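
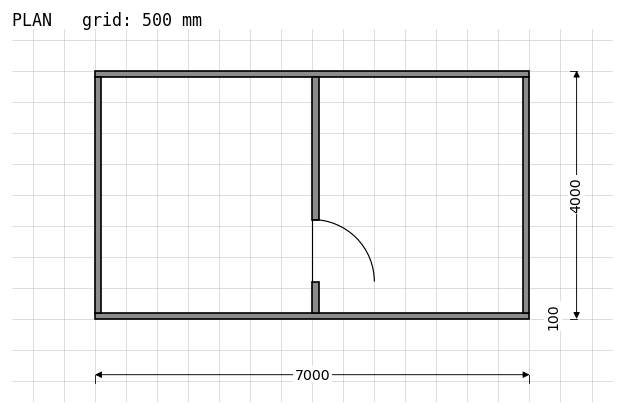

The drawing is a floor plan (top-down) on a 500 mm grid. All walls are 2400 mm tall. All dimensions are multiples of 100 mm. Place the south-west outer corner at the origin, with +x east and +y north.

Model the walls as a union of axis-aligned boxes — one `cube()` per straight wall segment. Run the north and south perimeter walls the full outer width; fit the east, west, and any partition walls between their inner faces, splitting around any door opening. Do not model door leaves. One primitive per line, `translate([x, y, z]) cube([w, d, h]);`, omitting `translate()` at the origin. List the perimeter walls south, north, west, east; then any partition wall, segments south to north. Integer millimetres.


cube([7000, 100, 2400]);
translate([0, 3900, 0]) cube([7000, 100, 2400]);
translate([0, 100, 0]) cube([100, 3800, 2400]);
translate([6900, 100, 0]) cube([100, 3800, 2400]);
translate([3500, 100, 0]) cube([100, 500, 2400]);
translate([3500, 1600, 0]) cube([100, 2300, 2400]);


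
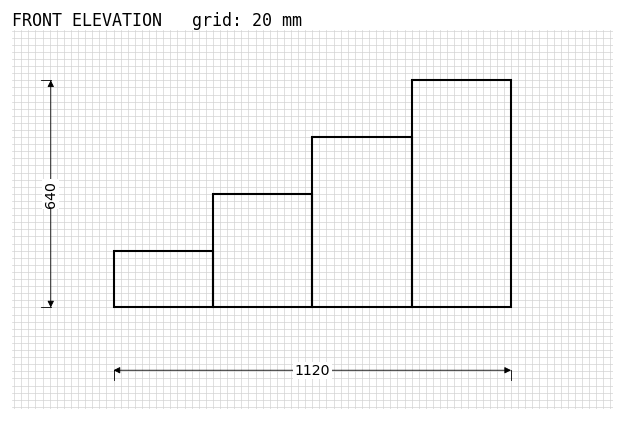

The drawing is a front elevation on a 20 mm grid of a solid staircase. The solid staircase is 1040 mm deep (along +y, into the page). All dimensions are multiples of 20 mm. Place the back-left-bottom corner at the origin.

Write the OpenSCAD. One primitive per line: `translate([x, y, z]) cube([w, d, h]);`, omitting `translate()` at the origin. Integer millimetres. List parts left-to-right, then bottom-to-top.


cube([280, 1040, 160]);
translate([280, 0, 0]) cube([280, 1040, 320]);
translate([560, 0, 0]) cube([280, 1040, 480]);
translate([840, 0, 0]) cube([280, 1040, 640]);


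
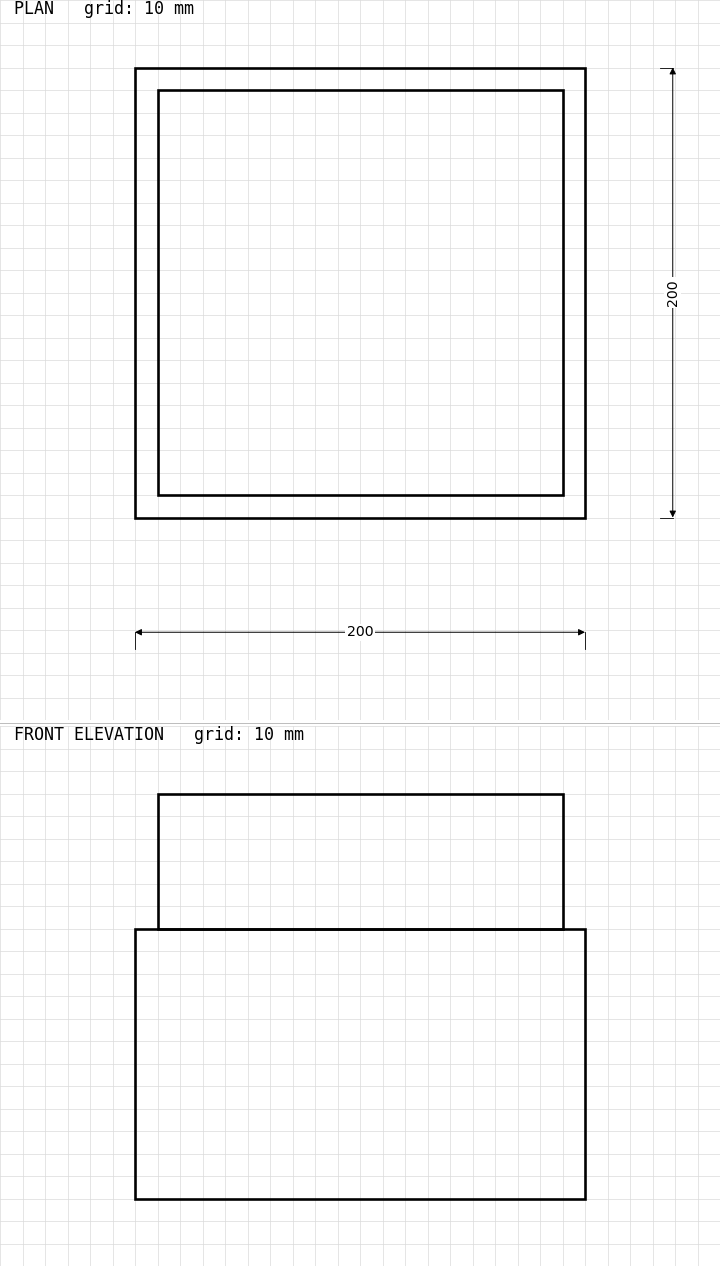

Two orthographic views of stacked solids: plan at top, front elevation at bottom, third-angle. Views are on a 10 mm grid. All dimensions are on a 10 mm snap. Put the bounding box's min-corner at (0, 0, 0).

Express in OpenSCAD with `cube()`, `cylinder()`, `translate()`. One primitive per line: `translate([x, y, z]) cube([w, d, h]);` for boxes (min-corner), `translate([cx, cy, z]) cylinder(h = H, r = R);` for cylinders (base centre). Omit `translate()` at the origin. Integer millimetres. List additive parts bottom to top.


cube([200, 200, 120]);
translate([10, 10, 120]) cube([180, 180, 60]);


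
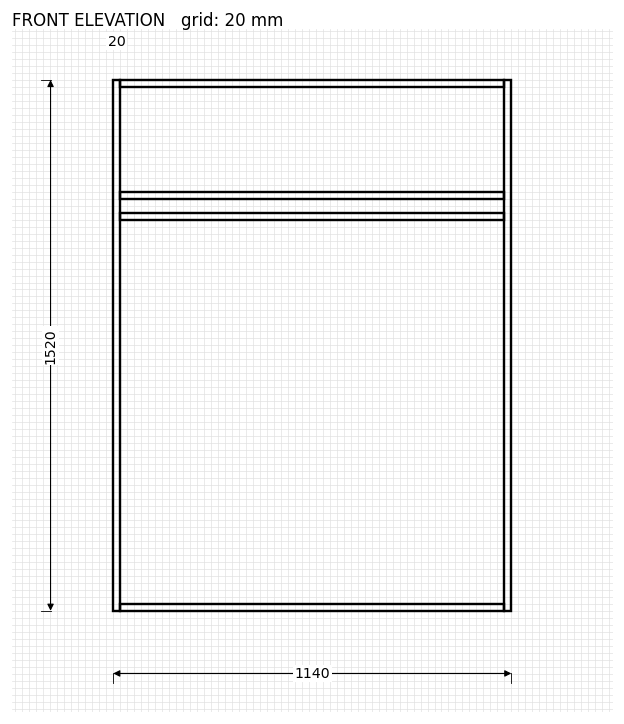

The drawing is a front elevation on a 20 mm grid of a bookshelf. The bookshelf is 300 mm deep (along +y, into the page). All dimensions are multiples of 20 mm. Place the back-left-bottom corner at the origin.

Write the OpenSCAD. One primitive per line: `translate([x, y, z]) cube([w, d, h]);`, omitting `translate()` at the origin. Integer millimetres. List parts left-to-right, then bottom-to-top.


cube([20, 300, 1520]);
translate([20, 0, 0]) cube([1100, 300, 20]);
translate([20, 0, 1120]) cube([1100, 300, 20]);
translate([20, 0, 1180]) cube([1100, 300, 20]);
translate([20, 0, 1500]) cube([1100, 300, 20]);
translate([1120, 0, 0]) cube([20, 300, 1520]);


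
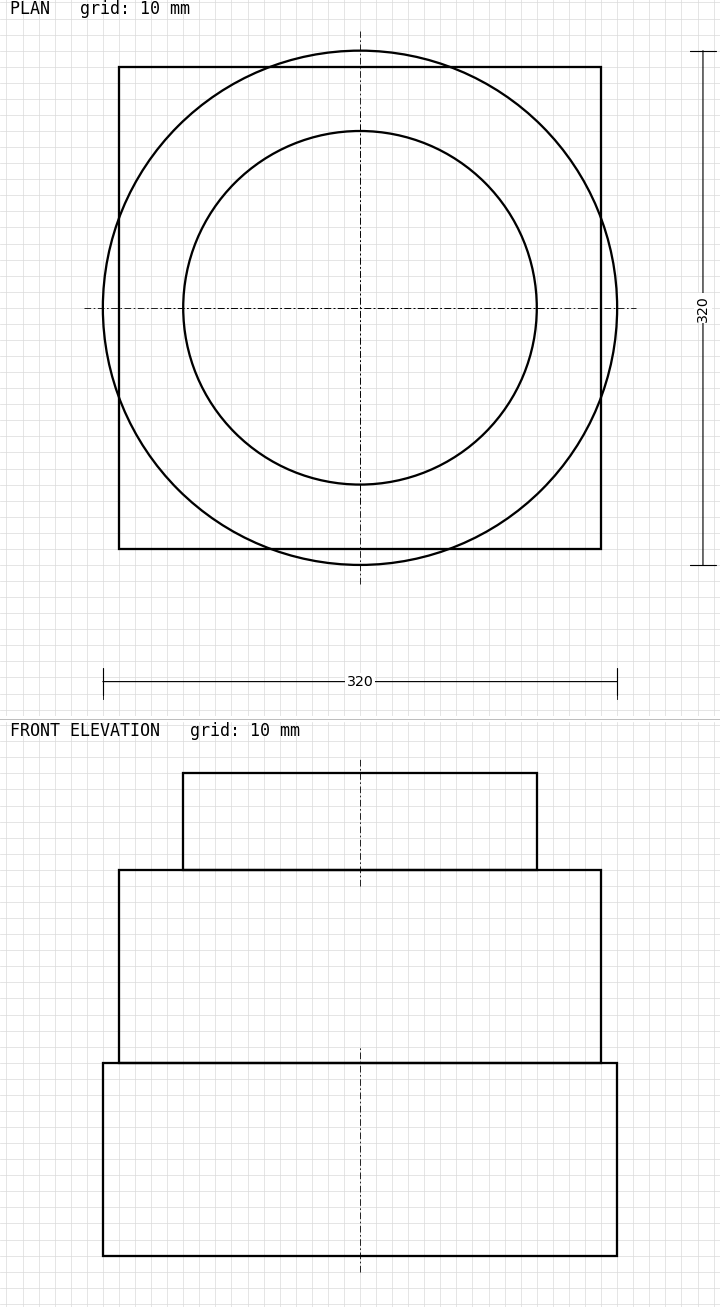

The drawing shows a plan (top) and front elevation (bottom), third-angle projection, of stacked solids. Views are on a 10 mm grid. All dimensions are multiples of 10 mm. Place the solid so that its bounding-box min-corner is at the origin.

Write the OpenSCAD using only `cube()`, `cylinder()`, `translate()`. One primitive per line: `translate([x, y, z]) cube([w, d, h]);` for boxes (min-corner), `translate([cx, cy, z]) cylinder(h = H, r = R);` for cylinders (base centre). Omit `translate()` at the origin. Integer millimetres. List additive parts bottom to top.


translate([160, 160, 0]) cylinder(h = 120, r = 160);
translate([10, 10, 120]) cube([300, 300, 120]);
translate([160, 160, 240]) cylinder(h = 60, r = 110);


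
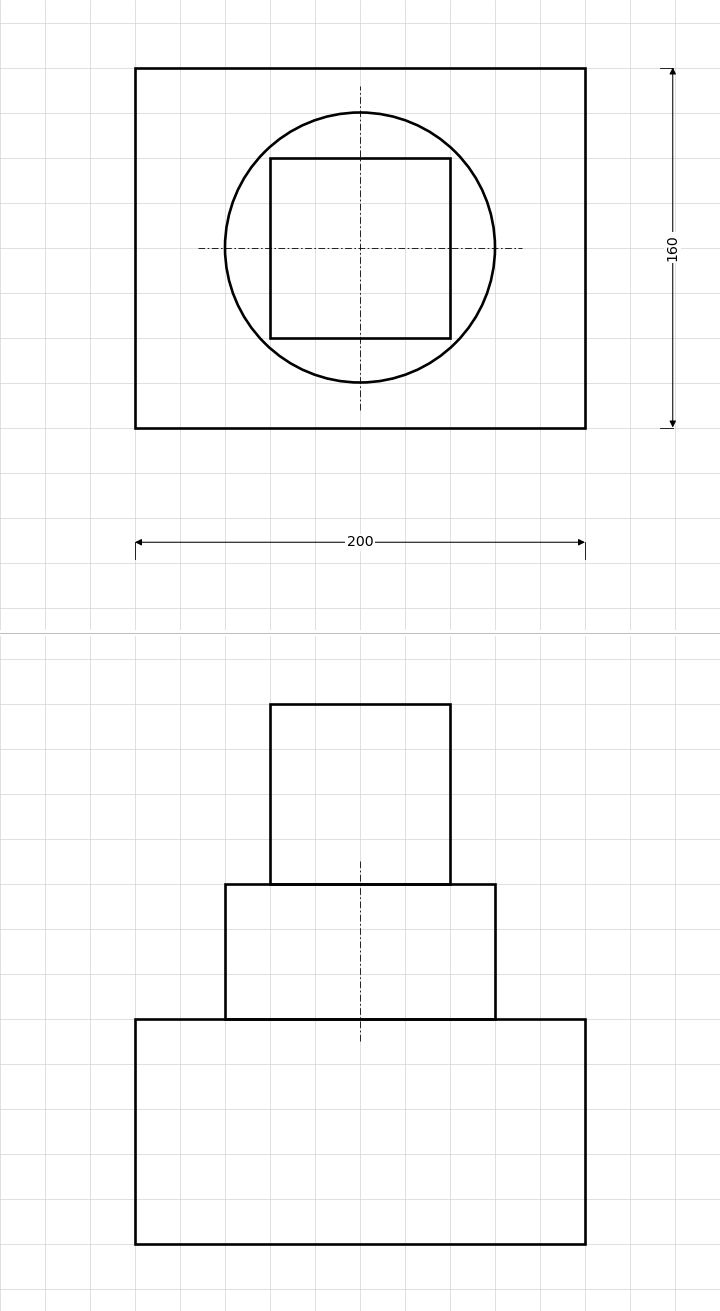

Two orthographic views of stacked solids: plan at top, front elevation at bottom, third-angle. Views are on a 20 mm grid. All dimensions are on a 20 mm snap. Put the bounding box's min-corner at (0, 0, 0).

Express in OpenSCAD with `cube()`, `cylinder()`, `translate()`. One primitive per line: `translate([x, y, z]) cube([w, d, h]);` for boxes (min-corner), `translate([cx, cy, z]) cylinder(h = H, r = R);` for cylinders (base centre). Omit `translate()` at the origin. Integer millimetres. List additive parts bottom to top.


cube([200, 160, 100]);
translate([100, 80, 100]) cylinder(h = 60, r = 60);
translate([60, 40, 160]) cube([80, 80, 80]);


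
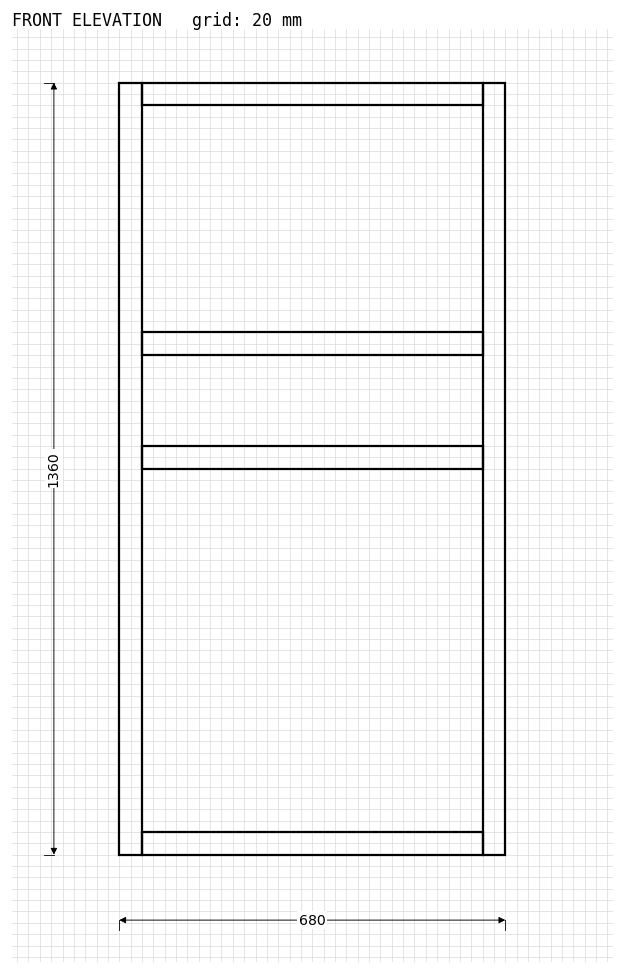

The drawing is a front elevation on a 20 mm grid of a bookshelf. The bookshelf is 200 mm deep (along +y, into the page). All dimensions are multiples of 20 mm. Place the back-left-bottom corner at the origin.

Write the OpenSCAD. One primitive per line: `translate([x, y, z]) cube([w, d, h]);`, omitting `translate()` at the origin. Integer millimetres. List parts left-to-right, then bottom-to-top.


cube([40, 200, 1360]);
translate([40, 0, 0]) cube([600, 200, 40]);
translate([40, 0, 680]) cube([600, 200, 40]);
translate([40, 0, 880]) cube([600, 200, 40]);
translate([40, 0, 1320]) cube([600, 200, 40]);
translate([640, 0, 0]) cube([40, 200, 1360]);


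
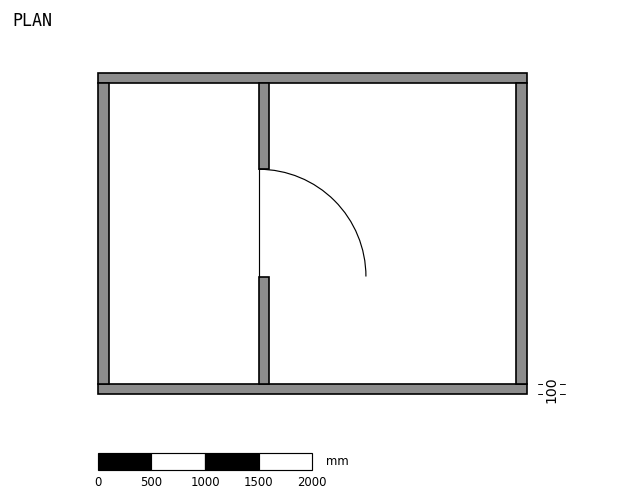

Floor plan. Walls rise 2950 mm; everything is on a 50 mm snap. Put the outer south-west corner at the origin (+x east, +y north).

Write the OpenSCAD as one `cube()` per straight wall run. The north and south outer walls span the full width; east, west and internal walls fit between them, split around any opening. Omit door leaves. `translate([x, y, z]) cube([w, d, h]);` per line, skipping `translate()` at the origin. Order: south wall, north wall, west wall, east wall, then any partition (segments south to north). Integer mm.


cube([4000, 100, 2950]);
translate([0, 2900, 0]) cube([4000, 100, 2950]);
translate([0, 100, 0]) cube([100, 2800, 2950]);
translate([3900, 100, 0]) cube([100, 2800, 2950]);
translate([1500, 100, 0]) cube([100, 1000, 2950]);
translate([1500, 2100, 0]) cube([100, 800, 2950]);


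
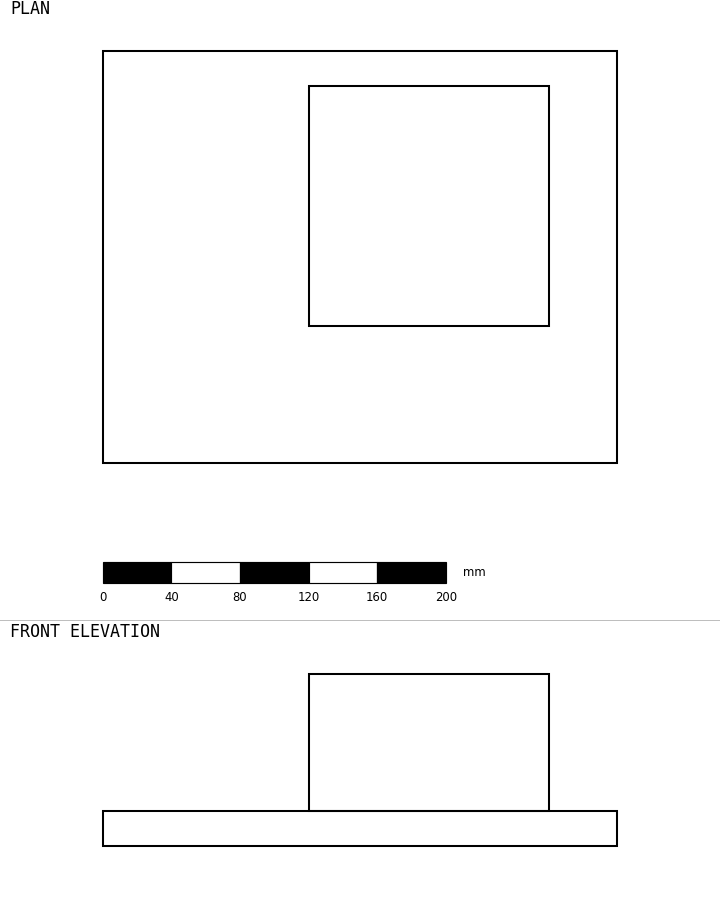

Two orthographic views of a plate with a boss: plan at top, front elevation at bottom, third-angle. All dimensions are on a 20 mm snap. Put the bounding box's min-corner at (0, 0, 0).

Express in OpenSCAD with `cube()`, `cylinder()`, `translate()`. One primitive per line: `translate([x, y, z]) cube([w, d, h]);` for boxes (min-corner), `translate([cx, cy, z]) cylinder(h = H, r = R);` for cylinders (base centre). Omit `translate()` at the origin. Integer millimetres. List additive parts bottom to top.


cube([300, 240, 20]);
translate([120, 80, 20]) cube([140, 140, 80]);


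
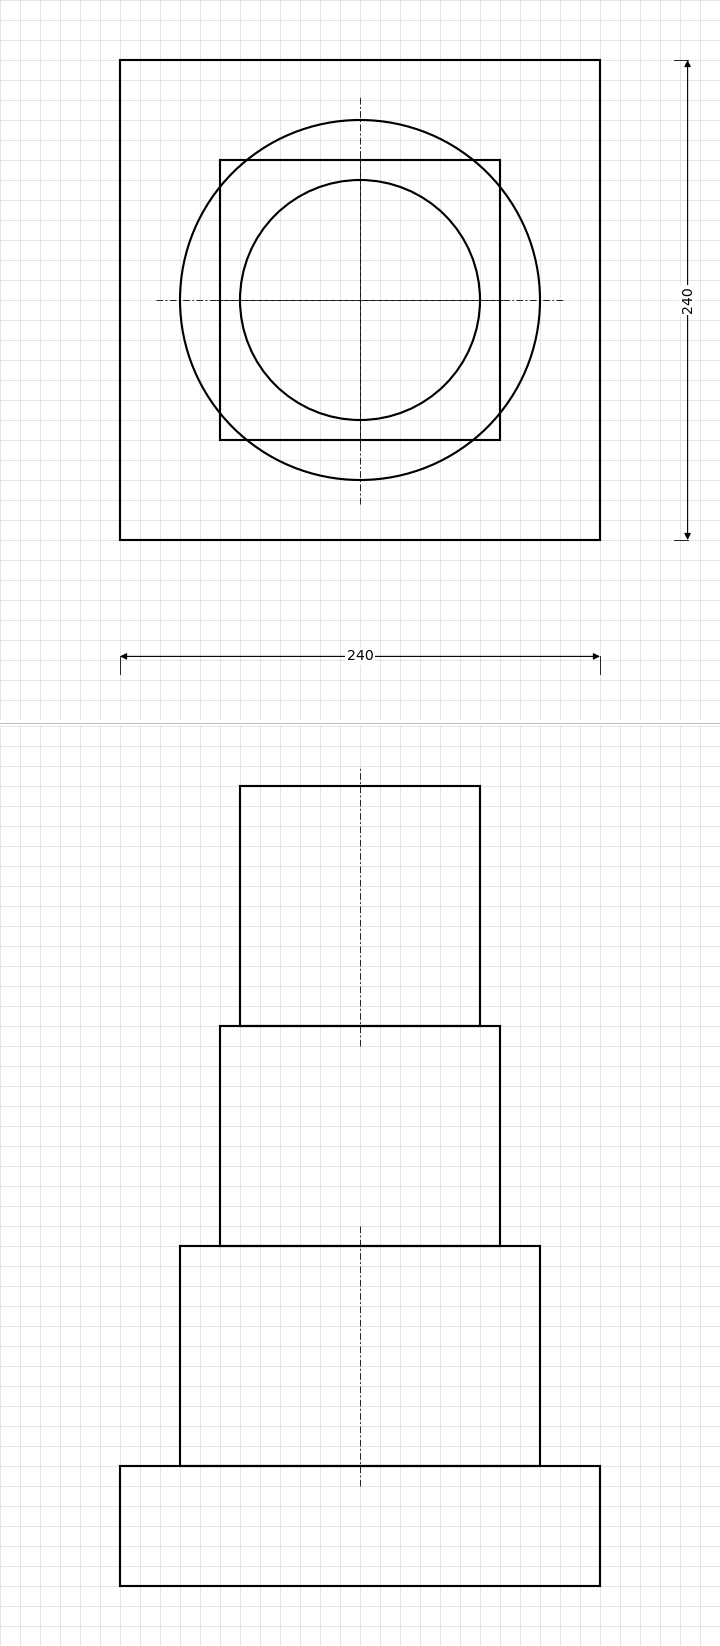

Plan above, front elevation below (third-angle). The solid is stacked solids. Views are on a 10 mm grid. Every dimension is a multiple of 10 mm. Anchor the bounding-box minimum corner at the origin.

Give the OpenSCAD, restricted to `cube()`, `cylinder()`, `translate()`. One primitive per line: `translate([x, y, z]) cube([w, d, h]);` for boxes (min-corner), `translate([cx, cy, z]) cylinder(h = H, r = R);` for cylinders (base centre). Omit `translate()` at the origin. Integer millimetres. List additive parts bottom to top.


cube([240, 240, 60]);
translate([120, 120, 60]) cylinder(h = 110, r = 90);
translate([50, 50, 170]) cube([140, 140, 110]);
translate([120, 120, 280]) cylinder(h = 120, r = 60);


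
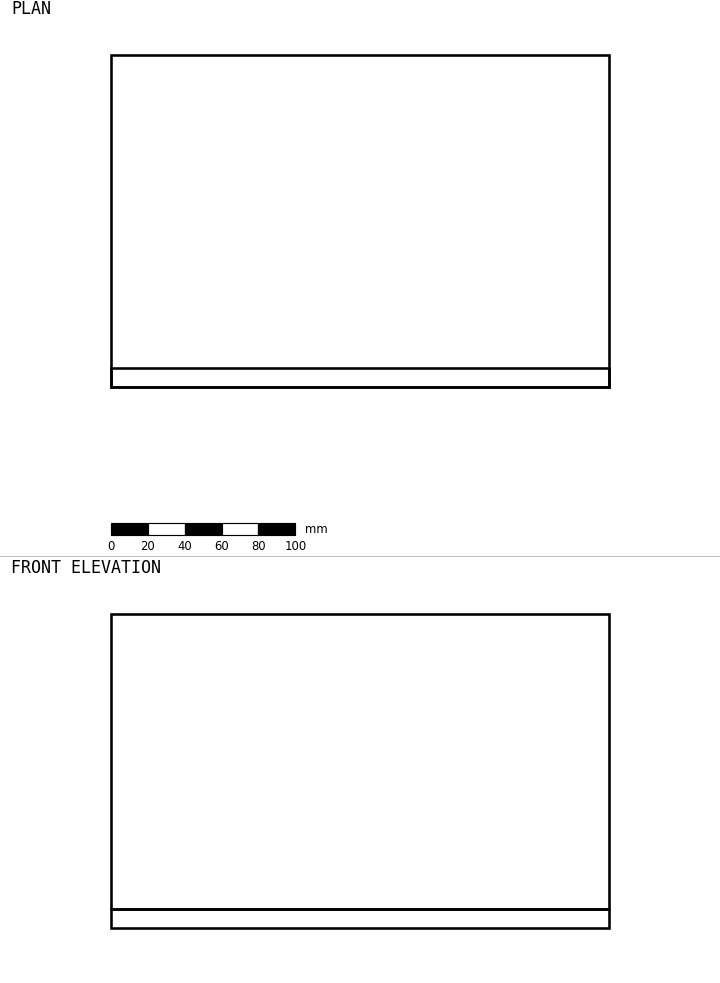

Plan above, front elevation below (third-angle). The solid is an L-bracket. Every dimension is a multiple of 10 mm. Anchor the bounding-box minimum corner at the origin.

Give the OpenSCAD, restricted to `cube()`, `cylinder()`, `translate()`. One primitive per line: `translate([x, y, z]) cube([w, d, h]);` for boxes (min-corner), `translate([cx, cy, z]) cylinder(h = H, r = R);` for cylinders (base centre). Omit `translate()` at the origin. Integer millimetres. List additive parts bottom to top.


cube([270, 180, 10]);
translate([0, 0, 10]) cube([270, 10, 160]);


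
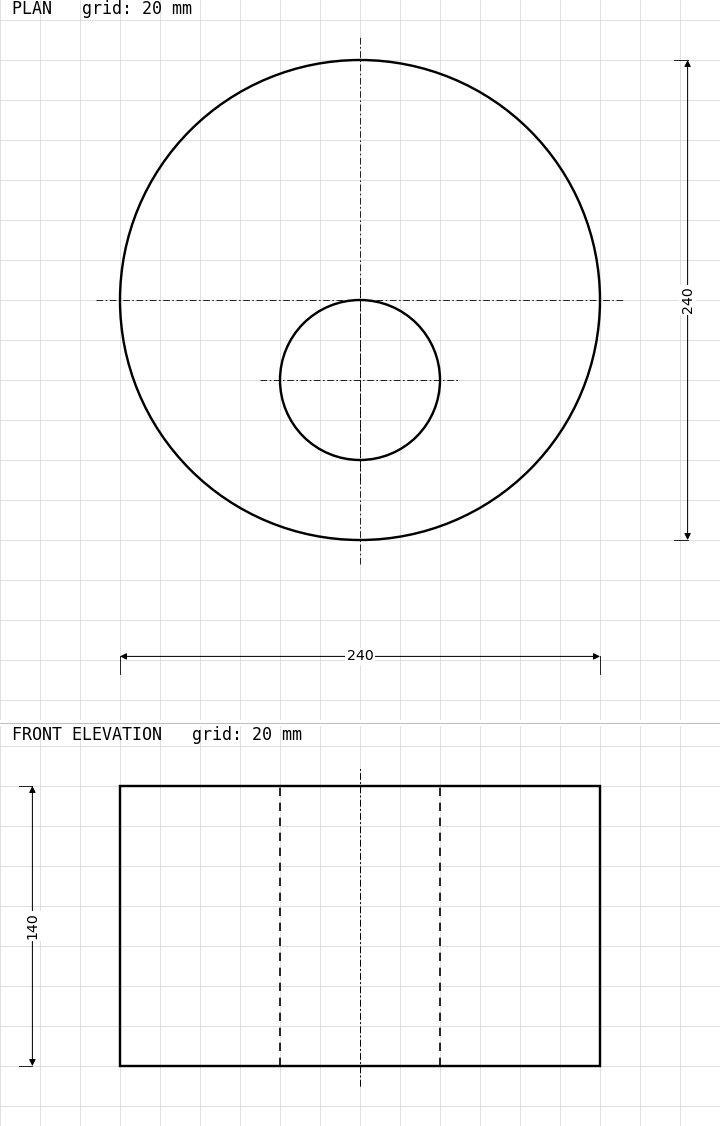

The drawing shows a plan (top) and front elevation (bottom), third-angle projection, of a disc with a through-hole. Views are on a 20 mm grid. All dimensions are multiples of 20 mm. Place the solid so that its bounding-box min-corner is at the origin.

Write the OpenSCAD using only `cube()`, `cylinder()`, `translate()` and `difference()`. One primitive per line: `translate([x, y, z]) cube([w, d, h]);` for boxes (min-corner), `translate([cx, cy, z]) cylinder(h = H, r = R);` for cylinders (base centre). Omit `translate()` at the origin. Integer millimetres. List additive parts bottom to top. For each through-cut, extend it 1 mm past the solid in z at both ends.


difference() {
  translate([120, 120, 0]) cylinder(h = 140, r = 120);
  translate([120, 80, -1]) cylinder(h = 142, r = 40);
}


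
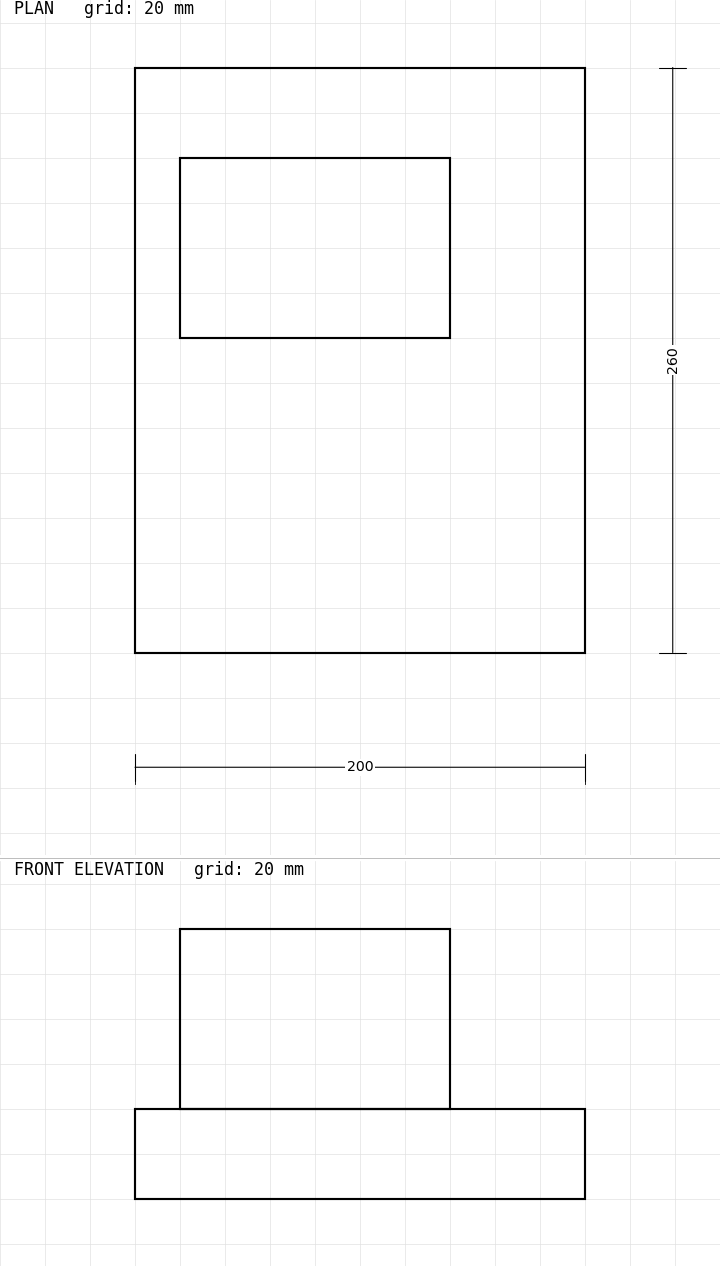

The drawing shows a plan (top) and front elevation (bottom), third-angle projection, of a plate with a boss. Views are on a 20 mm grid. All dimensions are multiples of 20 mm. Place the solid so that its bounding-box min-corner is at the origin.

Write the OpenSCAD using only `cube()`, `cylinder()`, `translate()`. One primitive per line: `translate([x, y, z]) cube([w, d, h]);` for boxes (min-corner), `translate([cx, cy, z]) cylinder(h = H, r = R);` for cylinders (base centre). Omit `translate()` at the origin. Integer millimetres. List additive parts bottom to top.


cube([200, 260, 40]);
translate([20, 140, 40]) cube([120, 80, 80]);


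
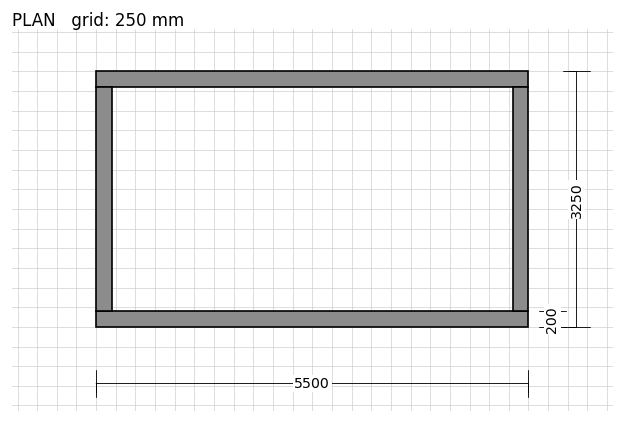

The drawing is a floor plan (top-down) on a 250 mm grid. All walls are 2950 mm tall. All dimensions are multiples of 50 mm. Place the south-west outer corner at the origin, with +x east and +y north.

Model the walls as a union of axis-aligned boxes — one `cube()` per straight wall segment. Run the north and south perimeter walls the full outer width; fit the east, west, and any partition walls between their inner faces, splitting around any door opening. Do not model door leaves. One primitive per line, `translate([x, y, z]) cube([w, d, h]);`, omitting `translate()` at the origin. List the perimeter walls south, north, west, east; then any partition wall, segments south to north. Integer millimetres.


cube([5500, 200, 2950]);
translate([0, 3050, 0]) cube([5500, 200, 2950]);
translate([0, 200, 0]) cube([200, 2850, 2950]);
translate([5300, 200, 0]) cube([200, 2850, 2950]);


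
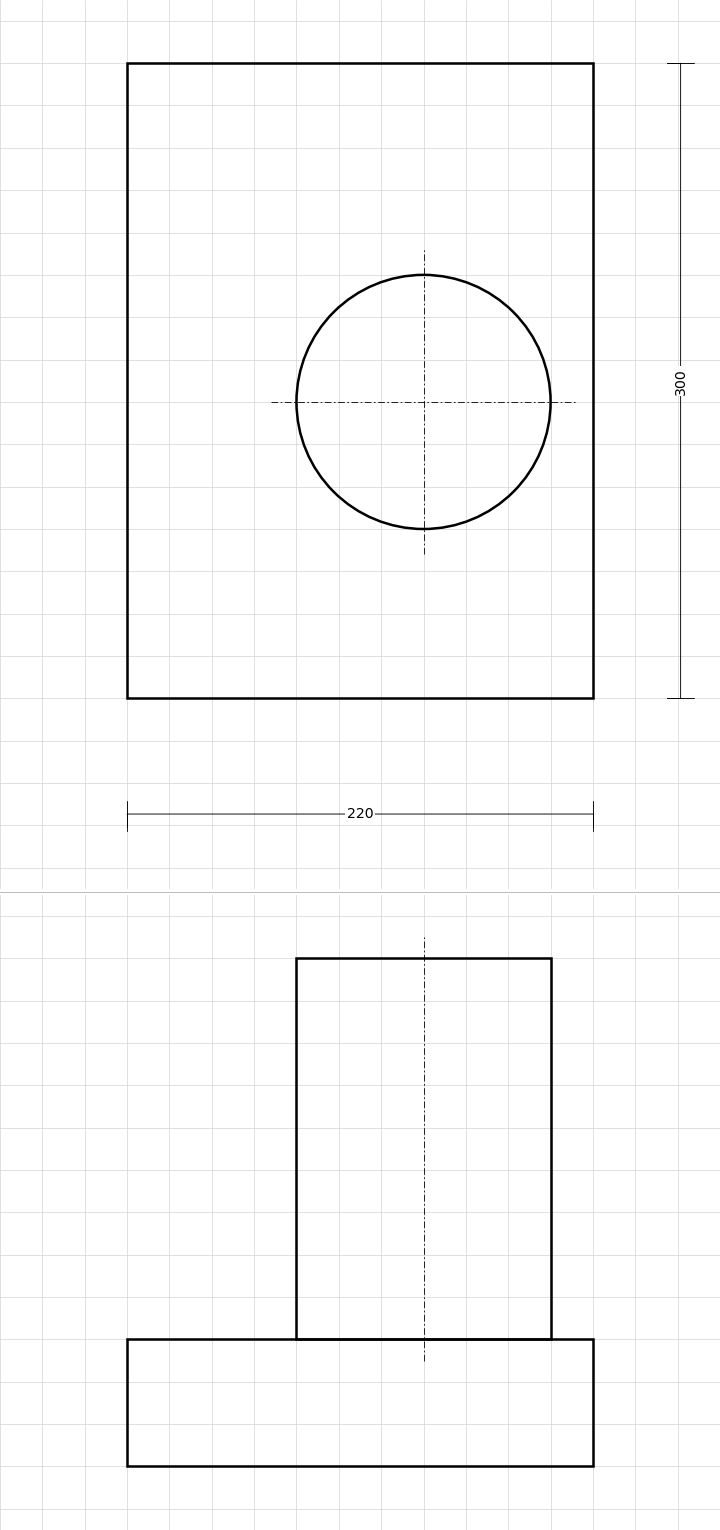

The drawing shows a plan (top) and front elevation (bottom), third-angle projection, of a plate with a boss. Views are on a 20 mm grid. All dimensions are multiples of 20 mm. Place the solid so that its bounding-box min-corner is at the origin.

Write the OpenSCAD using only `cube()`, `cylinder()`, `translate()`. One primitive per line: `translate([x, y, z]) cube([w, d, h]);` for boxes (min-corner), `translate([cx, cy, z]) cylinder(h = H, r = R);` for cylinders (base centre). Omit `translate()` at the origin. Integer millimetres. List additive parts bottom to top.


cube([220, 300, 60]);
translate([140, 140, 60]) cylinder(h = 180, r = 60);


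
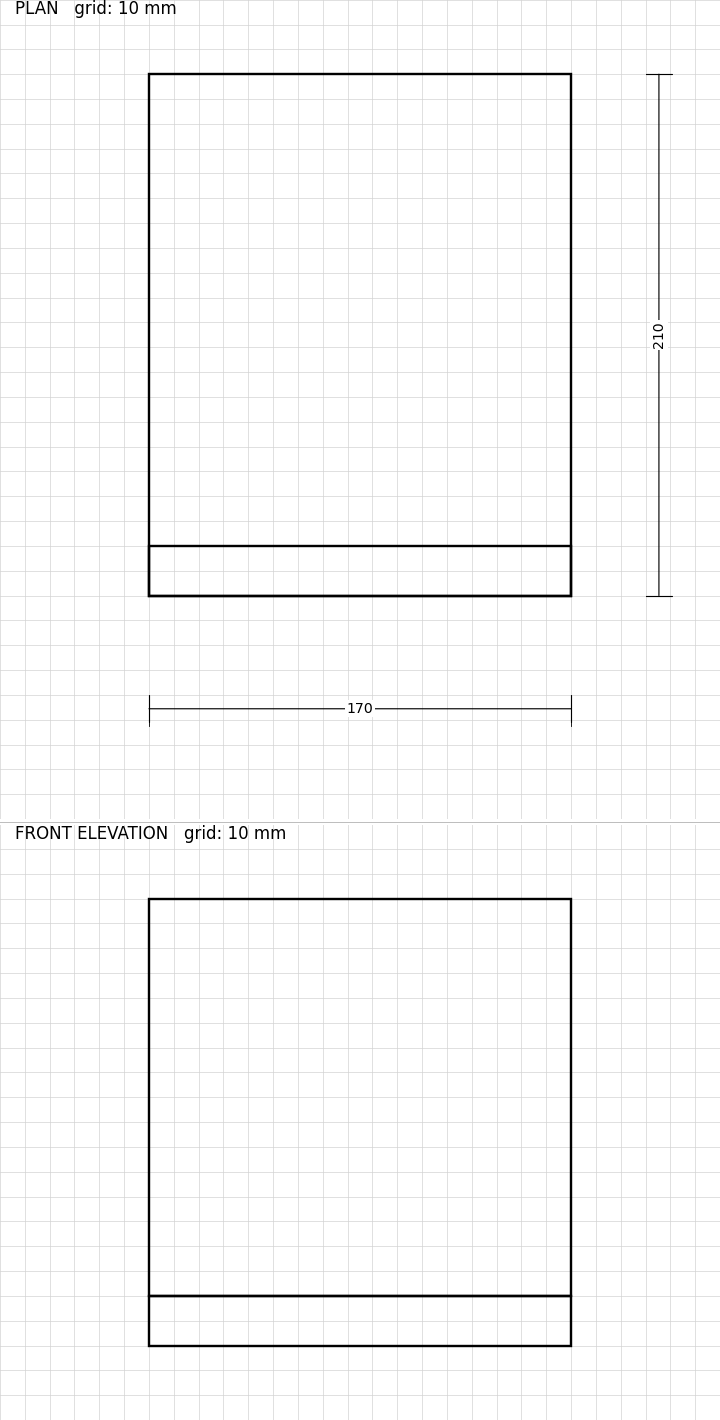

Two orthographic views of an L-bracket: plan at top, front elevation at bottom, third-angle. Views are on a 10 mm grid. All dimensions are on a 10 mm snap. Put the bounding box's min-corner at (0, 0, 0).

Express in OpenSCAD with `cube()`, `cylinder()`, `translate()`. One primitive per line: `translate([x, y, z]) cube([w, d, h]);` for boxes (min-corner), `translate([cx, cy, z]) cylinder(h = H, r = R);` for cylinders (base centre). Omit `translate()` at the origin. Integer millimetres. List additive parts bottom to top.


cube([170, 210, 20]);
translate([0, 0, 20]) cube([170, 20, 160]);


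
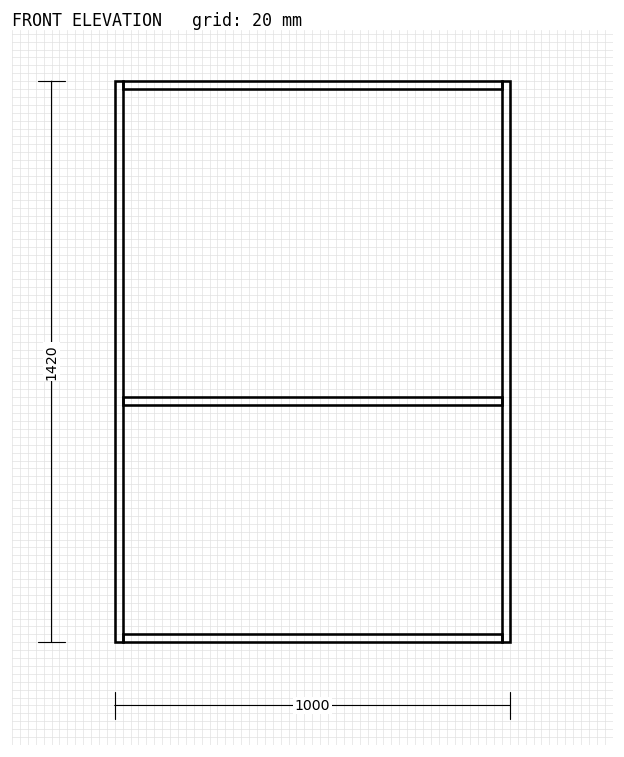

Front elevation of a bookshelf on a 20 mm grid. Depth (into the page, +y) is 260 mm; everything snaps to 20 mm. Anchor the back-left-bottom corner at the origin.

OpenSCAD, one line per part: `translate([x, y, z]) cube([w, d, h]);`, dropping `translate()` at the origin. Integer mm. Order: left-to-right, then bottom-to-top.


cube([20, 260, 1420]);
translate([20, 0, 0]) cube([960, 260, 20]);
translate([20, 0, 600]) cube([960, 260, 20]);
translate([20, 0, 1400]) cube([960, 260, 20]);
translate([980, 0, 0]) cube([20, 260, 1420]);


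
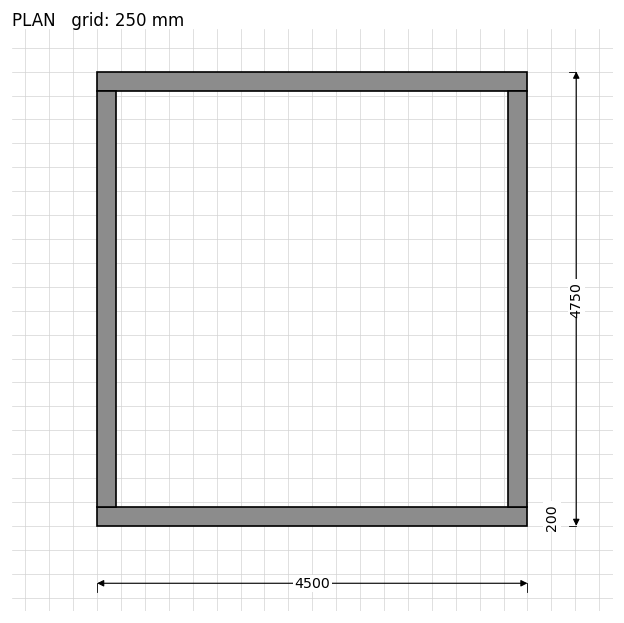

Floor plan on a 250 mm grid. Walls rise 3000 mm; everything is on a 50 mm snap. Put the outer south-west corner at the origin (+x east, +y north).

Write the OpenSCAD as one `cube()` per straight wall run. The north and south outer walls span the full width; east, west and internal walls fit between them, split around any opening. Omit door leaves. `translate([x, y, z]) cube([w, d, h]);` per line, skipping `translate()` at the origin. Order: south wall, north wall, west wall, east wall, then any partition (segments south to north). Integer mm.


cube([4500, 200, 3000]);
translate([0, 4550, 0]) cube([4500, 200, 3000]);
translate([0, 200, 0]) cube([200, 4350, 3000]);
translate([4300, 200, 0]) cube([200, 4350, 3000]);


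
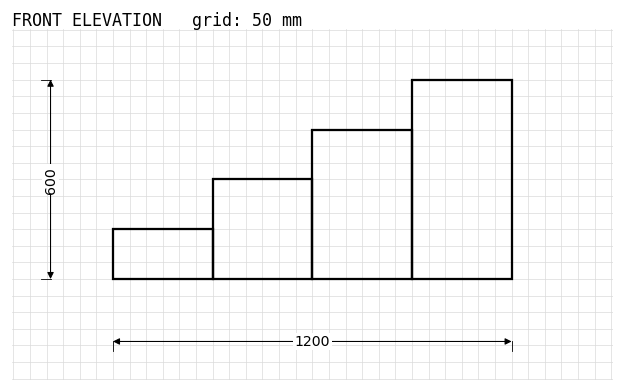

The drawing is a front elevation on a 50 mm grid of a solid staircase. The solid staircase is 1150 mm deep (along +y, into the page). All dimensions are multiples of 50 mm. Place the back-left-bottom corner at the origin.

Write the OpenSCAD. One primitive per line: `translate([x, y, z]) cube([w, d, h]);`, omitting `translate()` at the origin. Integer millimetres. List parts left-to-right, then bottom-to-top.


cube([300, 1150, 150]);
translate([300, 0, 0]) cube([300, 1150, 300]);
translate([600, 0, 0]) cube([300, 1150, 450]);
translate([900, 0, 0]) cube([300, 1150, 600]);


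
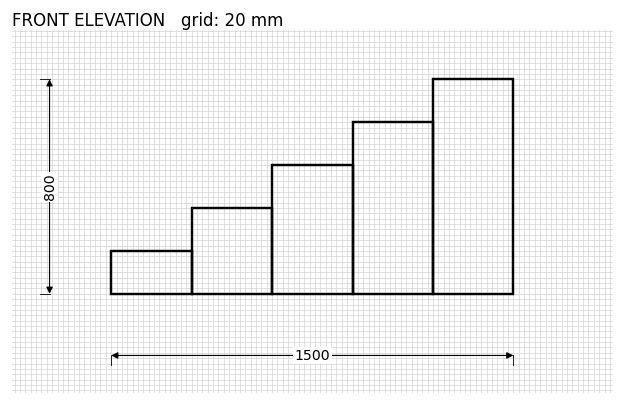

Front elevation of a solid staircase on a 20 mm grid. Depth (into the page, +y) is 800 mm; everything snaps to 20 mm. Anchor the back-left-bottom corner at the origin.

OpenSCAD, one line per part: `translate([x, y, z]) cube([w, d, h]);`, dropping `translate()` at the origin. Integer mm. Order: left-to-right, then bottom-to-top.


cube([300, 800, 160]);
translate([300, 0, 0]) cube([300, 800, 320]);
translate([600, 0, 0]) cube([300, 800, 480]);
translate([900, 0, 0]) cube([300, 800, 640]);
translate([1200, 0, 0]) cube([300, 800, 800]);


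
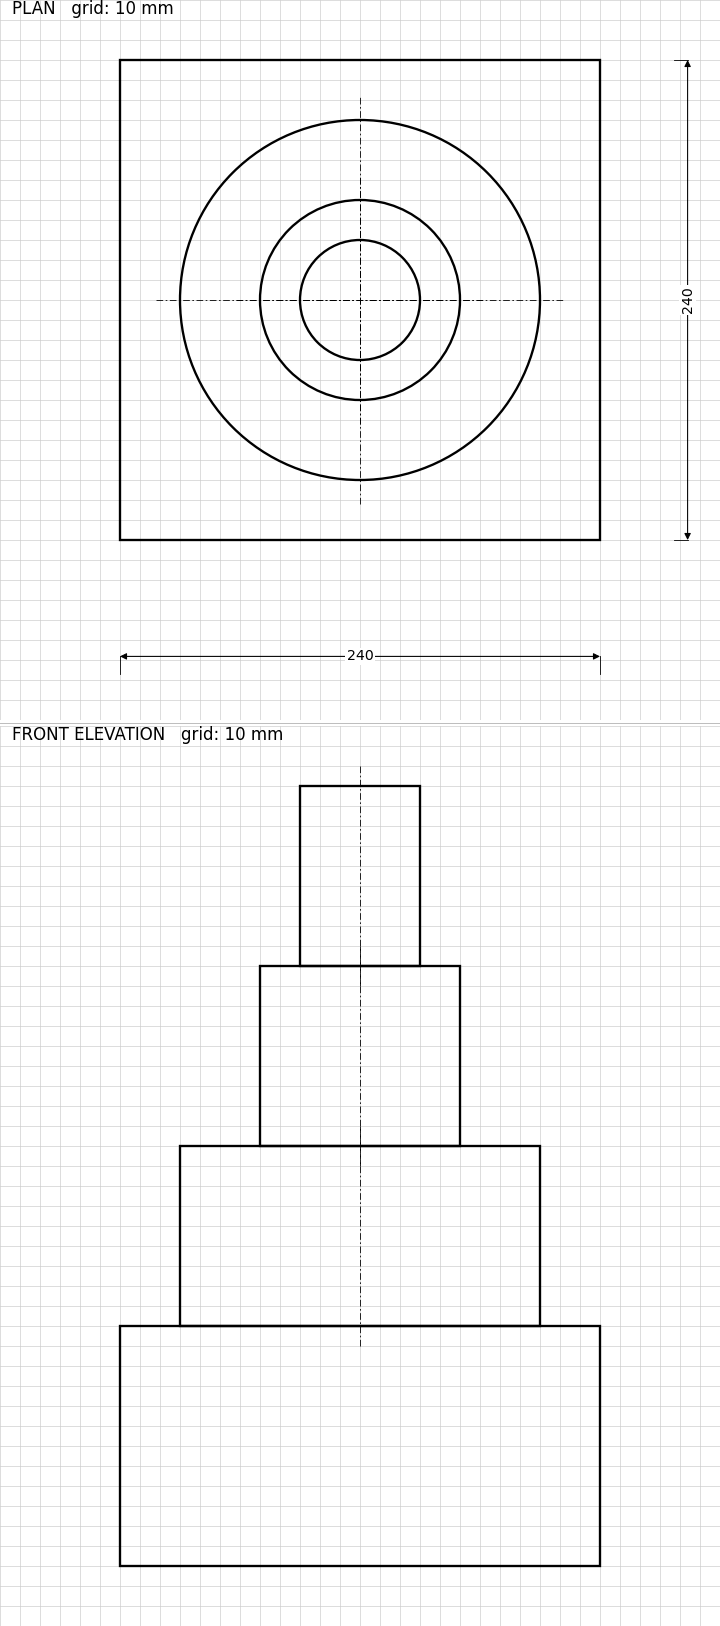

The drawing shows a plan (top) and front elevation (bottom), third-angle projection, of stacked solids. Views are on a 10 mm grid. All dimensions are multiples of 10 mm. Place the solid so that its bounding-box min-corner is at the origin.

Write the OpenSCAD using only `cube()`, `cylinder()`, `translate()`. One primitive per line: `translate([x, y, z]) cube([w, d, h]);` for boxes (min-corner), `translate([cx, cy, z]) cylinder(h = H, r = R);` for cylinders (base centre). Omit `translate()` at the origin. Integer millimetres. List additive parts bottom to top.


cube([240, 240, 120]);
translate([120, 120, 120]) cylinder(h = 90, r = 90);
translate([120, 120, 210]) cylinder(h = 90, r = 50);
translate([120, 120, 300]) cylinder(h = 90, r = 30);


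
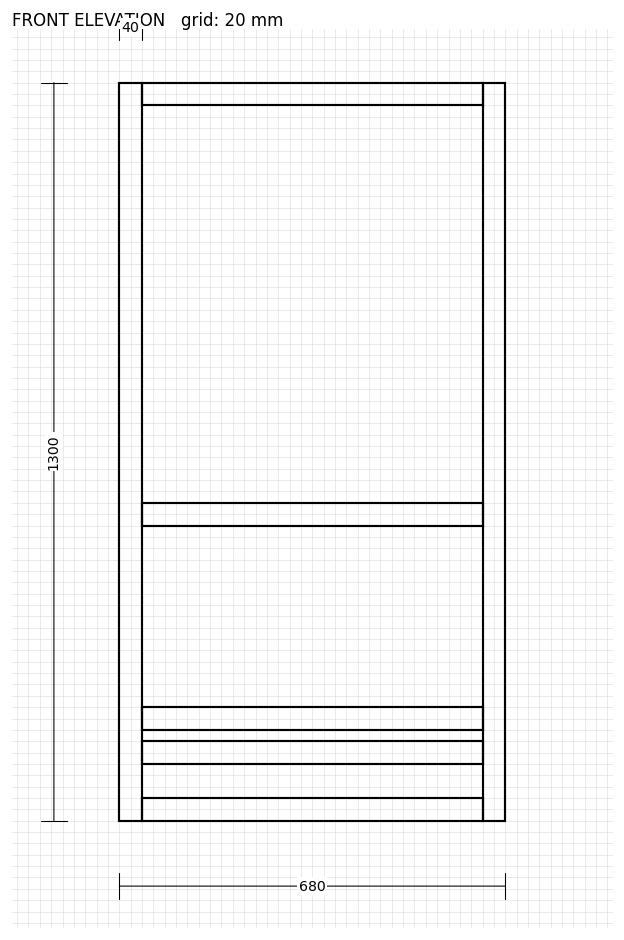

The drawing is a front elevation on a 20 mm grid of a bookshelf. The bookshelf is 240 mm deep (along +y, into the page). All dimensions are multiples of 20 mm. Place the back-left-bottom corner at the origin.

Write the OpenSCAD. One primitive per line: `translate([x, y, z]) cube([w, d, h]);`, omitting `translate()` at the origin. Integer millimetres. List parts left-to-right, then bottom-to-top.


cube([40, 240, 1300]);
translate([40, 0, 0]) cube([600, 240, 40]);
translate([40, 0, 100]) cube([600, 240, 40]);
translate([40, 0, 160]) cube([600, 240, 40]);
translate([40, 0, 520]) cube([600, 240, 40]);
translate([40, 0, 1260]) cube([600, 240, 40]);
translate([640, 0, 0]) cube([40, 240, 1300]);


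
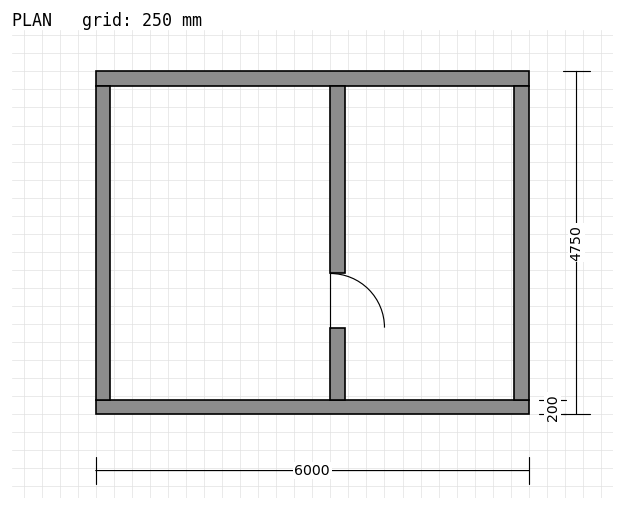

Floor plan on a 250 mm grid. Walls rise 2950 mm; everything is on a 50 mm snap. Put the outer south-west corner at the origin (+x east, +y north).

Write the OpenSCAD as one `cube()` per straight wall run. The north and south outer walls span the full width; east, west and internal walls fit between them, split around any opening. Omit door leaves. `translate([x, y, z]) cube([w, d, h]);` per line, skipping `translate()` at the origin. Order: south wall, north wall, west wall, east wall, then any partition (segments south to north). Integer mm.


cube([6000, 200, 2950]);
translate([0, 4550, 0]) cube([6000, 200, 2950]);
translate([0, 200, 0]) cube([200, 4350, 2950]);
translate([5800, 200, 0]) cube([200, 4350, 2950]);
translate([3250, 200, 0]) cube([200, 1000, 2950]);
translate([3250, 1950, 0]) cube([200, 2600, 2950]);


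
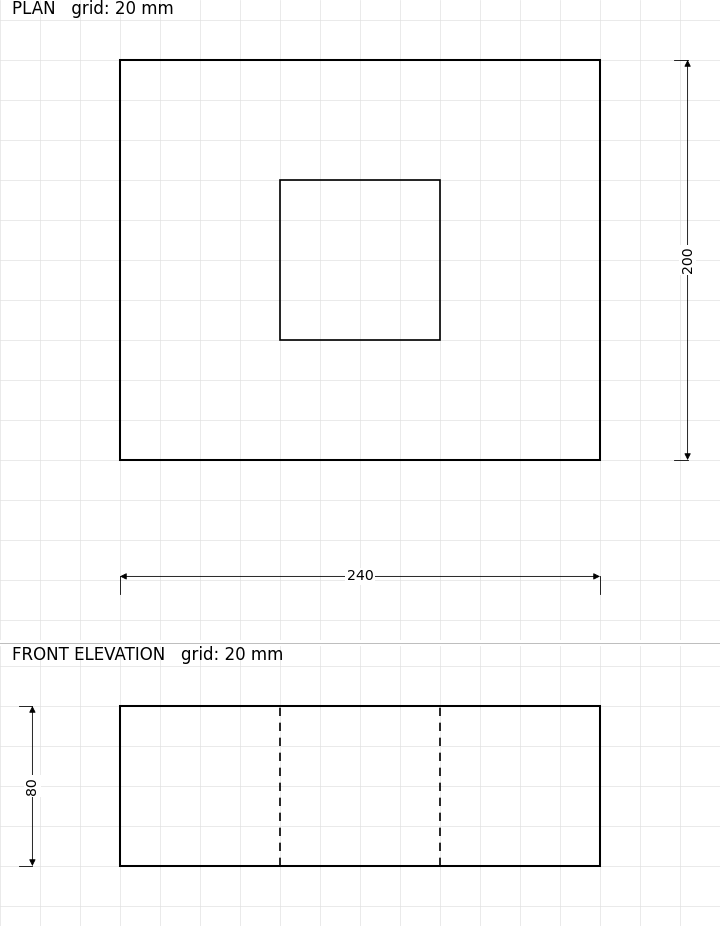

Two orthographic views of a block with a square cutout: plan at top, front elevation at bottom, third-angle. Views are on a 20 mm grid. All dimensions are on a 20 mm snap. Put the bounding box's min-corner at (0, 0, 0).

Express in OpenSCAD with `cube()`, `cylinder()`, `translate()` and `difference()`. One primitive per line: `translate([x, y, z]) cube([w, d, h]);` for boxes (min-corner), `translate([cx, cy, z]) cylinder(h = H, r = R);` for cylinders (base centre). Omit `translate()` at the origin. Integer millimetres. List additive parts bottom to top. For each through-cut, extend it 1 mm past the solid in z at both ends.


difference() {
  cube([240, 200, 80]);
  translate([80, 60, -1]) cube([80, 80, 82]);
}


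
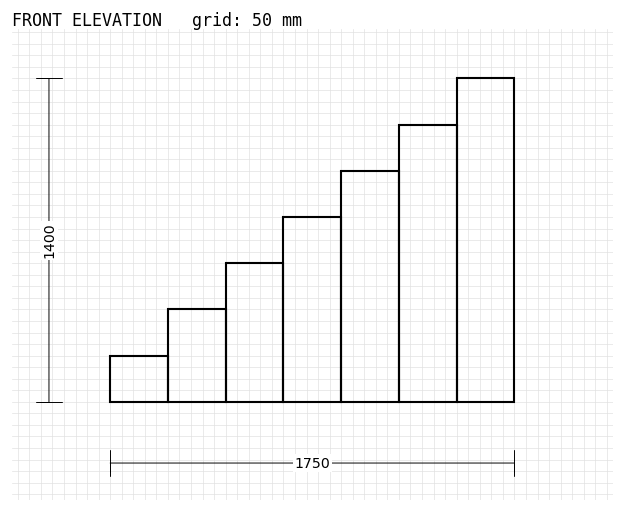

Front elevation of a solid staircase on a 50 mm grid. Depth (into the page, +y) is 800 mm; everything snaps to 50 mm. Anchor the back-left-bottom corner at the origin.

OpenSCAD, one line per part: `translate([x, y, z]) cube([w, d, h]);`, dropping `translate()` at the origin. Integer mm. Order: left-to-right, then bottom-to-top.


cube([250, 800, 200]);
translate([250, 0, 0]) cube([250, 800, 400]);
translate([500, 0, 0]) cube([250, 800, 600]);
translate([750, 0, 0]) cube([250, 800, 800]);
translate([1000, 0, 0]) cube([250, 800, 1000]);
translate([1250, 0, 0]) cube([250, 800, 1200]);
translate([1500, 0, 0]) cube([250, 800, 1400]);


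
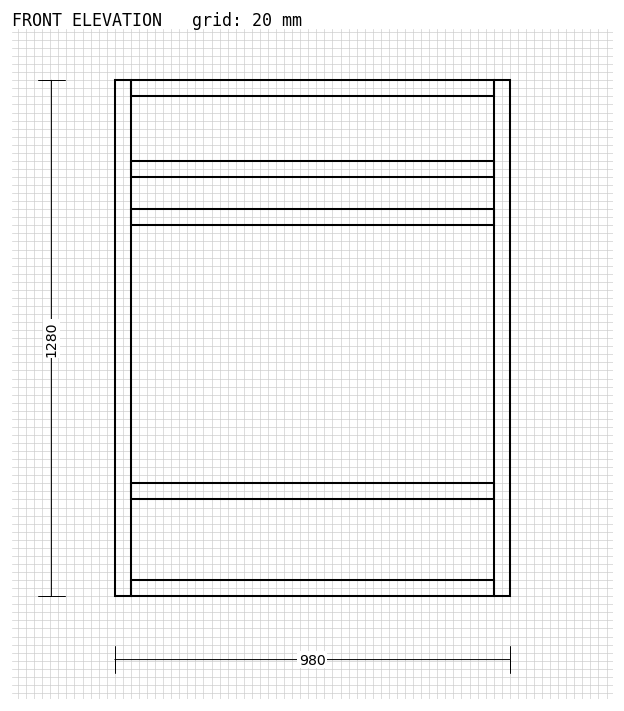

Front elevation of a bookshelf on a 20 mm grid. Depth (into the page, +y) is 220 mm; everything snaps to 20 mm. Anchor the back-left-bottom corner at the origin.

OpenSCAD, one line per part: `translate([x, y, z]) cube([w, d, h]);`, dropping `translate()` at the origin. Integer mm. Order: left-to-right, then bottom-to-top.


cube([40, 220, 1280]);
translate([40, 0, 0]) cube([900, 220, 40]);
translate([40, 0, 240]) cube([900, 220, 40]);
translate([40, 0, 920]) cube([900, 220, 40]);
translate([40, 0, 1040]) cube([900, 220, 40]);
translate([40, 0, 1240]) cube([900, 220, 40]);
translate([940, 0, 0]) cube([40, 220, 1280]);


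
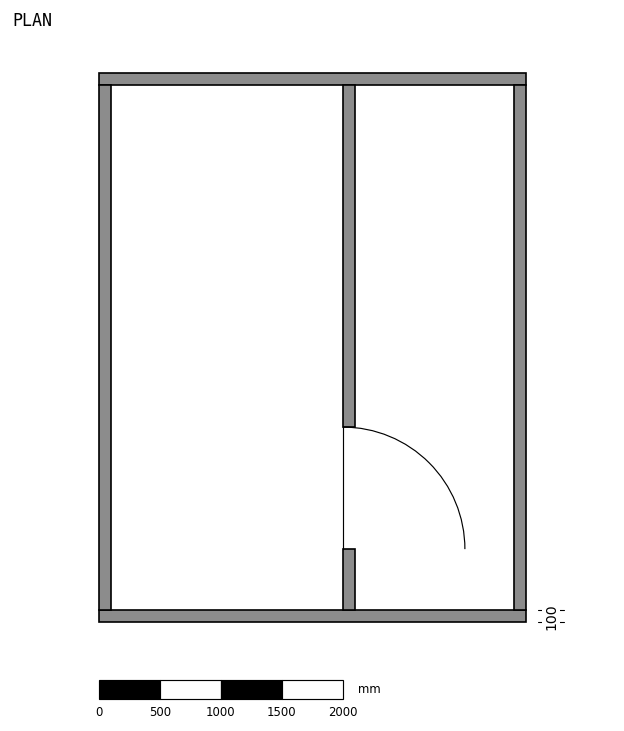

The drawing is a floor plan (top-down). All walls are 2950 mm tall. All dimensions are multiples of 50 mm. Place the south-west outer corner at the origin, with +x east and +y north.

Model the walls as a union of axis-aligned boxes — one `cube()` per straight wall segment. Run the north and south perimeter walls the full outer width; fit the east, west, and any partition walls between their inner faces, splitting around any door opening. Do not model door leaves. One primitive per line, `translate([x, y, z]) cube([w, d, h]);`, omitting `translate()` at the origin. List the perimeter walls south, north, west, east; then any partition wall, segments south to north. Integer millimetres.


cube([3500, 100, 2950]);
translate([0, 4400, 0]) cube([3500, 100, 2950]);
translate([0, 100, 0]) cube([100, 4300, 2950]);
translate([3400, 100, 0]) cube([100, 4300, 2950]);
translate([2000, 100, 0]) cube([100, 500, 2950]);
translate([2000, 1600, 0]) cube([100, 2800, 2950]);


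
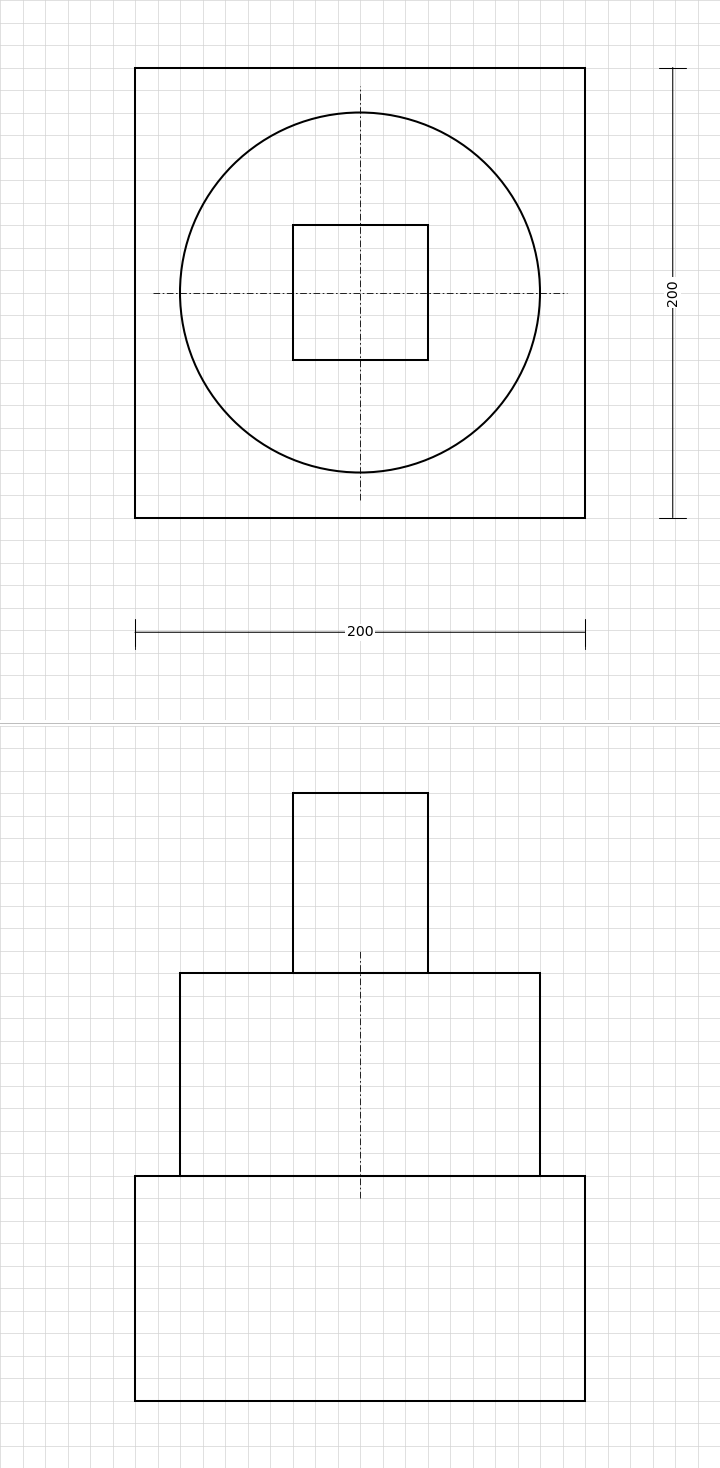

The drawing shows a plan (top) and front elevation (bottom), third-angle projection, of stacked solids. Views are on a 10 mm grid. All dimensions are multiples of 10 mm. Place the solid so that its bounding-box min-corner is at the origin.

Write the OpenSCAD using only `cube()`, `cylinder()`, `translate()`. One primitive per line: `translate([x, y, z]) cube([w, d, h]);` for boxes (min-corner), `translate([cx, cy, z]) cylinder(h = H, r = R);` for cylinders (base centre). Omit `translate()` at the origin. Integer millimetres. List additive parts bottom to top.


cube([200, 200, 100]);
translate([100, 100, 100]) cylinder(h = 90, r = 80);
translate([70, 70, 190]) cube([60, 60, 80]);


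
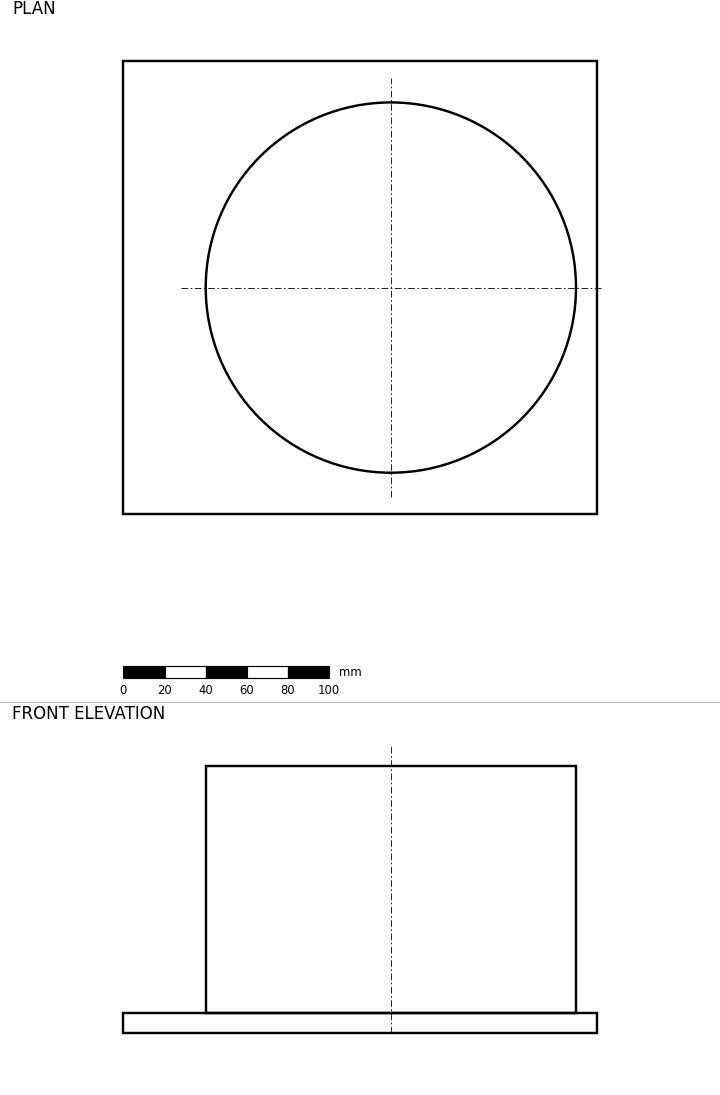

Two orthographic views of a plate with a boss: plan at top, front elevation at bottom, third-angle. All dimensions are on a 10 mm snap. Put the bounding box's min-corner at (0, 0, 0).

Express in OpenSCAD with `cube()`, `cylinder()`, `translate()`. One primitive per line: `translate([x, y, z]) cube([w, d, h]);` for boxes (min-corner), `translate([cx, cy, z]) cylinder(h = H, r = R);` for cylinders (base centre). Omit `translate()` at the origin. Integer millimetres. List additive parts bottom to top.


cube([230, 220, 10]);
translate([130, 110, 10]) cylinder(h = 120, r = 90);


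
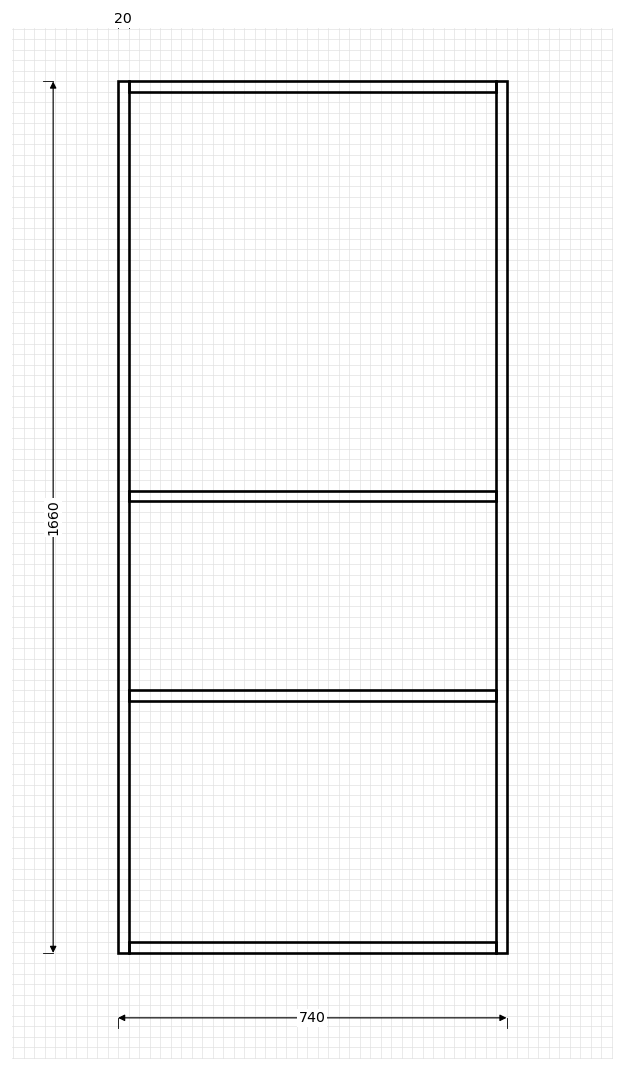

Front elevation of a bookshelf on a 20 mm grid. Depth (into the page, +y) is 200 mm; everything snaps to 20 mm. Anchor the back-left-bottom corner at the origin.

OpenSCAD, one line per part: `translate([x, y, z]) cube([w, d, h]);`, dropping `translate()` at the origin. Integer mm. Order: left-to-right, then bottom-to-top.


cube([20, 200, 1660]);
translate([20, 0, 0]) cube([700, 200, 20]);
translate([20, 0, 480]) cube([700, 200, 20]);
translate([20, 0, 860]) cube([700, 200, 20]);
translate([20, 0, 1640]) cube([700, 200, 20]);
translate([720, 0, 0]) cube([20, 200, 1660]);


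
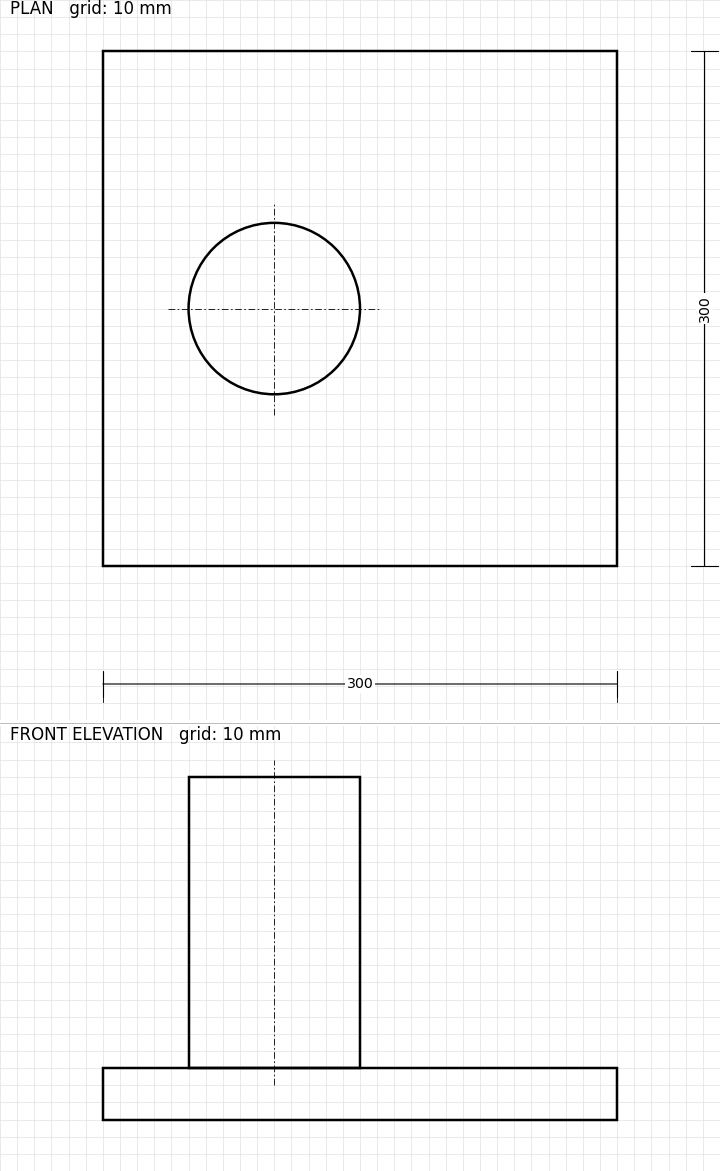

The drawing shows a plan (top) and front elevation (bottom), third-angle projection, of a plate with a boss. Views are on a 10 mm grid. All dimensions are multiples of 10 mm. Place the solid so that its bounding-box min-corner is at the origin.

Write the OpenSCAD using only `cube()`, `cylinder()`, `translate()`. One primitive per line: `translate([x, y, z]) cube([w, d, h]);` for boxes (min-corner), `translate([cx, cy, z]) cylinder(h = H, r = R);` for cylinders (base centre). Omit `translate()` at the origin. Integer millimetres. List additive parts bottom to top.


cube([300, 300, 30]);
translate([100, 150, 30]) cylinder(h = 170, r = 50);


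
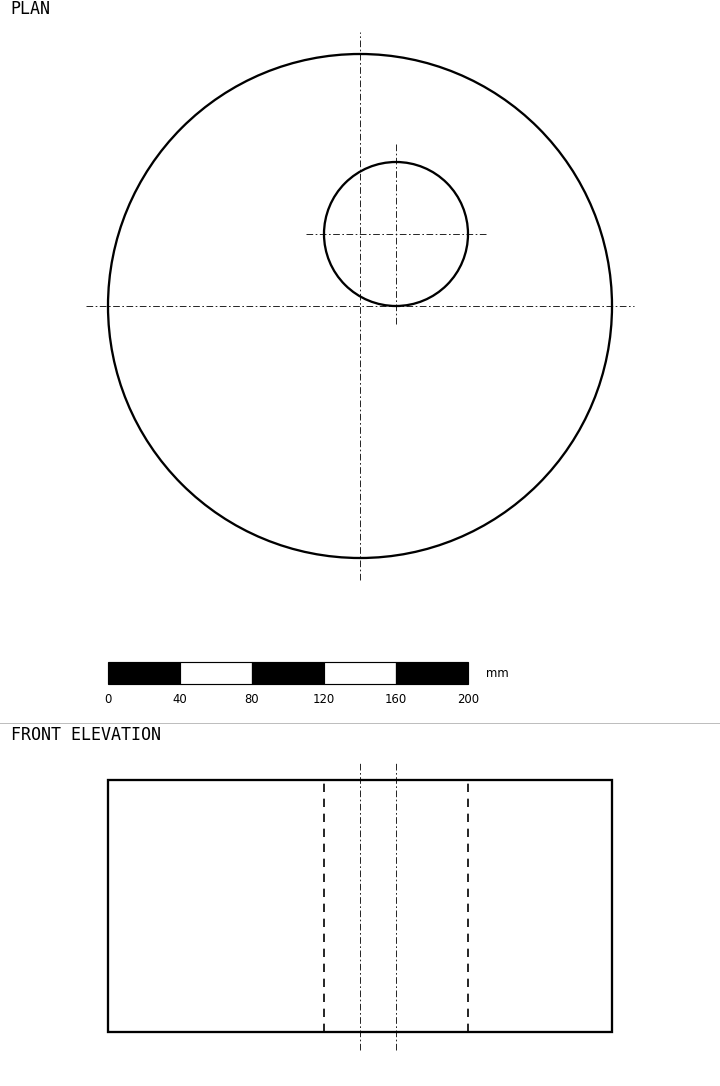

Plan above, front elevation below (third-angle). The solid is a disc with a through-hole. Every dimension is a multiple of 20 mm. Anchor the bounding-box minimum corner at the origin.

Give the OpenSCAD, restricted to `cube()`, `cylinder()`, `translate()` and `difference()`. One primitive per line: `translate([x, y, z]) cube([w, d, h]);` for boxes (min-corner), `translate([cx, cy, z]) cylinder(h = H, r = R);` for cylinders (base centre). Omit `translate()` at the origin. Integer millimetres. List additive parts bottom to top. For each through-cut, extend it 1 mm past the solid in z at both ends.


difference() {
  translate([140, 140, 0]) cylinder(h = 140, r = 140);
  translate([160, 180, -1]) cylinder(h = 142, r = 40);
}


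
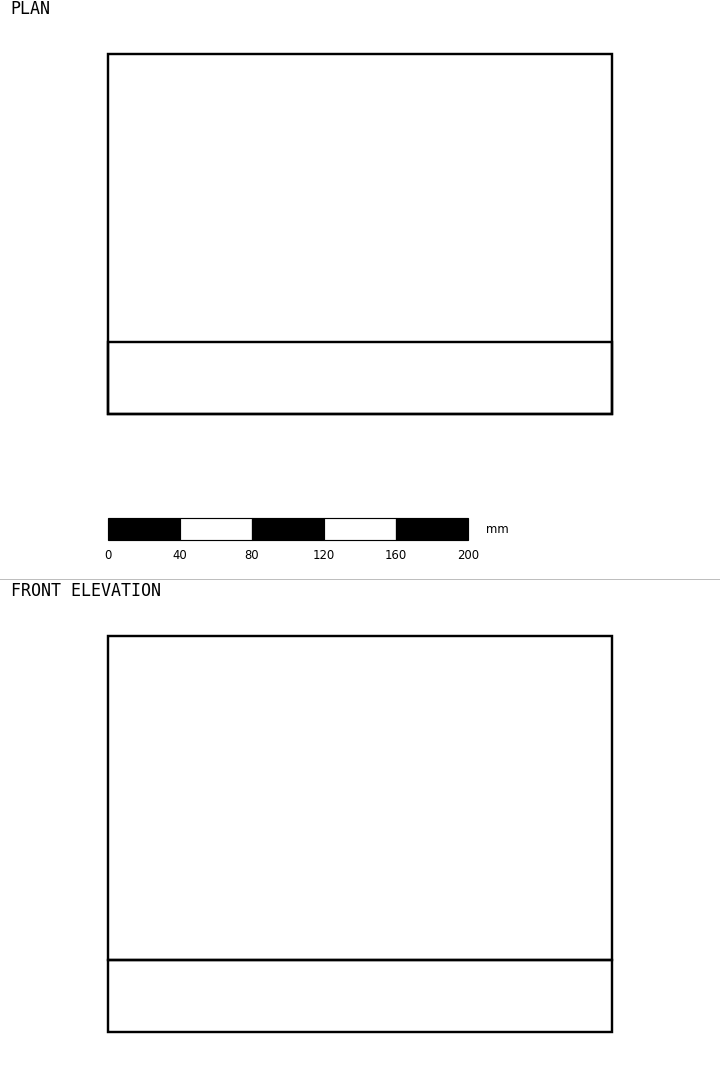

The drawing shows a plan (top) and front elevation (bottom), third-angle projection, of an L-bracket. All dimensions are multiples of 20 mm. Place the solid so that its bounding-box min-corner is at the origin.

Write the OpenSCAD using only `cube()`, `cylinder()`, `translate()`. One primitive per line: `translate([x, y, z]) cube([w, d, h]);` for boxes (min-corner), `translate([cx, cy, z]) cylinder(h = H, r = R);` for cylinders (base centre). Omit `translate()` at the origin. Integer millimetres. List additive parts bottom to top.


cube([280, 200, 40]);
translate([0, 0, 40]) cube([280, 40, 180]);


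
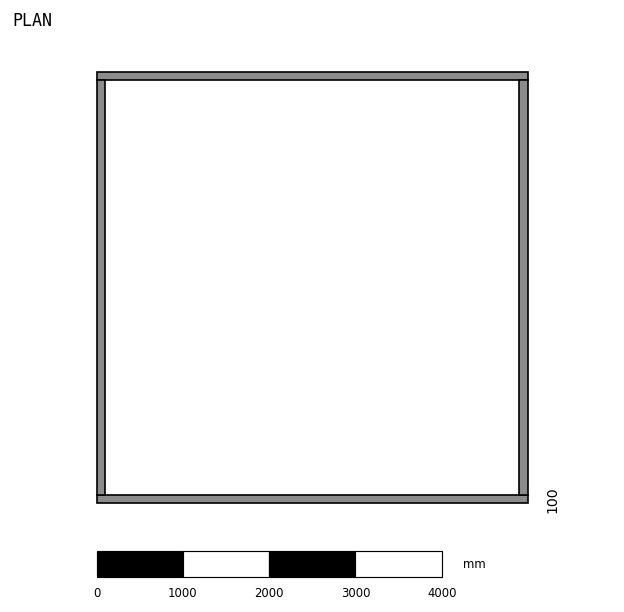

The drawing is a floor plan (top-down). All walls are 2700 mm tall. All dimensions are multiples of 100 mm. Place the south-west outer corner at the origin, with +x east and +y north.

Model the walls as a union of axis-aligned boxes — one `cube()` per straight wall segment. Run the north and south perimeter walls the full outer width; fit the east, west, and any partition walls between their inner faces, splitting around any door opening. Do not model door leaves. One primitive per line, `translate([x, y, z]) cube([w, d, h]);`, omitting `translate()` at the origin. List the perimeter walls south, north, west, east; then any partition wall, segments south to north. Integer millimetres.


cube([5000, 100, 2700]);
translate([0, 4900, 0]) cube([5000, 100, 2700]);
translate([0, 100, 0]) cube([100, 4800, 2700]);
translate([4900, 100, 0]) cube([100, 4800, 2700]);


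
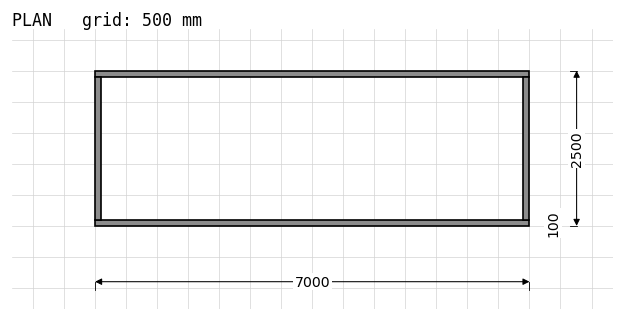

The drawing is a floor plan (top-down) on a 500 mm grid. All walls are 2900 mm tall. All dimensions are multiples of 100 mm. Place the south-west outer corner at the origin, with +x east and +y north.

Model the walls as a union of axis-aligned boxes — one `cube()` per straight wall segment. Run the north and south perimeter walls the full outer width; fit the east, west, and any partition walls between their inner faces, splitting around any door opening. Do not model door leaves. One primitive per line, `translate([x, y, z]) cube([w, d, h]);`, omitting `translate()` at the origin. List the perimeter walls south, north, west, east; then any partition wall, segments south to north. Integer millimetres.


cube([7000, 100, 2900]);
translate([0, 2400, 0]) cube([7000, 100, 2900]);
translate([0, 100, 0]) cube([100, 2300, 2900]);
translate([6900, 100, 0]) cube([100, 2300, 2900]);
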